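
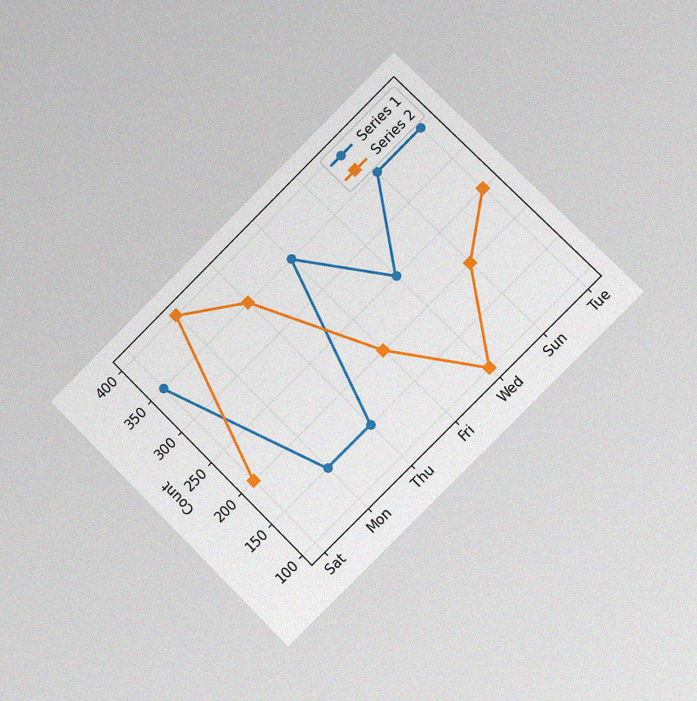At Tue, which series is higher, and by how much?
Series 1, by 100

The chart is tilted about 45° counter-clockwise and viewed slightly from the right, with some photo noise. At Tue, Series 1 sits above the other line by 100.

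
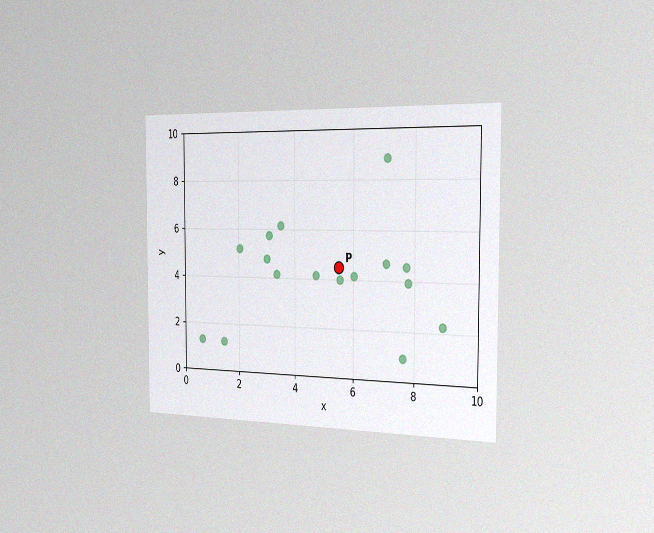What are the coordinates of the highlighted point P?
(5.5, 4.5)

The chart is viewed slightly from the right, with some photo noise. Following the gridlines from P to each axis, P sits at (5.5, 4.5).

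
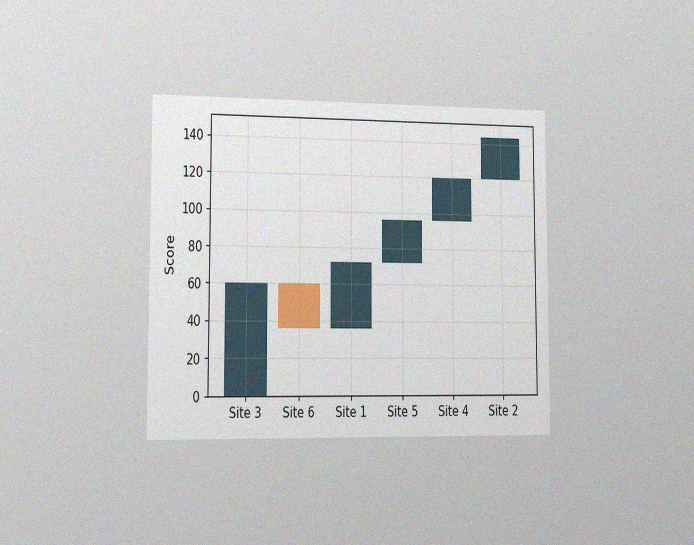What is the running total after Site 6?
The chart is viewed slightly from the left, with some photo noise. After Site 6 the running total reaches 36.

36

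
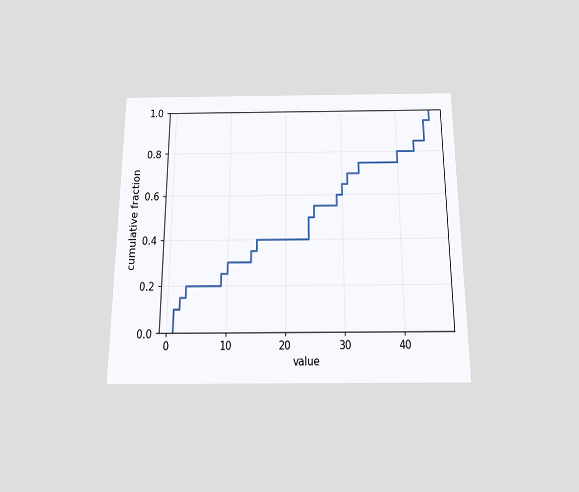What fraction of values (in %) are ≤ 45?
The chart is viewed slightly from below. At x=45 the ECDF step is at 95%.

95%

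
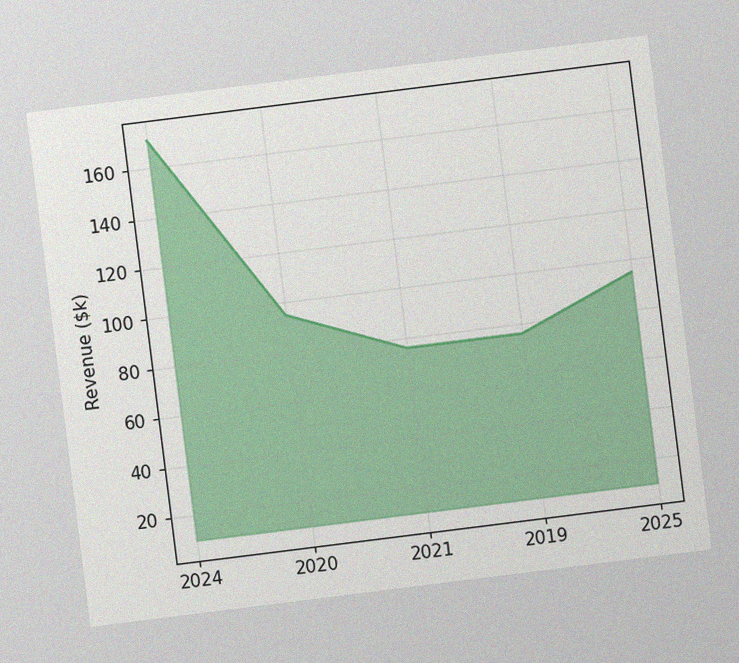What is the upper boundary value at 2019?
$76k

The chart is tilted about 7° counter-clockwise, with some photo noise. At 2019 the upper boundary is at $76k.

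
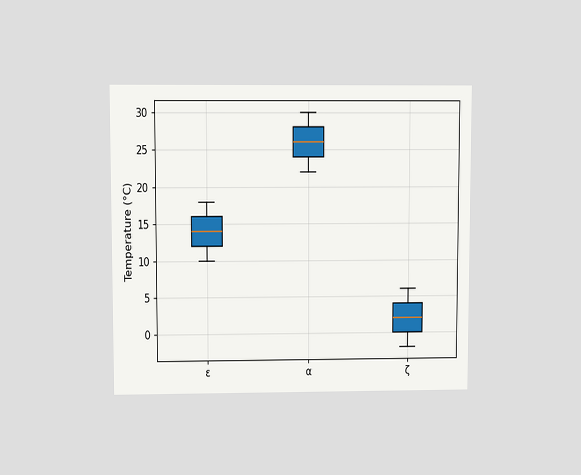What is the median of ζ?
2°C

The chart is viewed at a slight angle. The median line in the ζ box sits at 2°C.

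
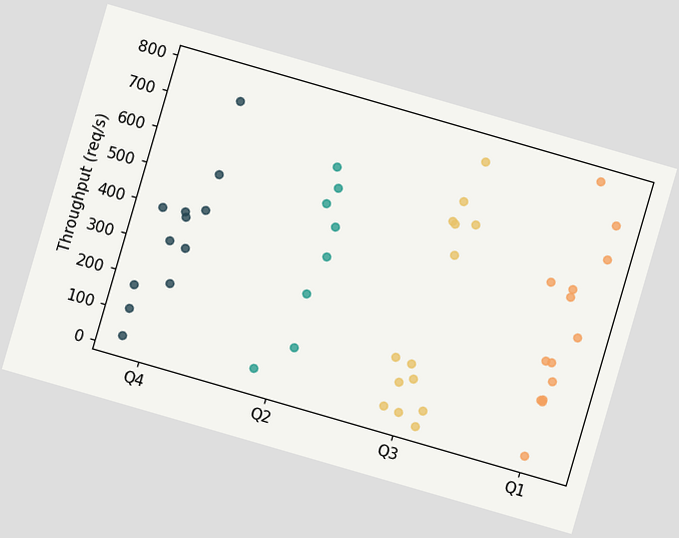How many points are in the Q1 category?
The chart is tilted about 16° clockwise. Counting the markers in the Q1 column gives 14.

14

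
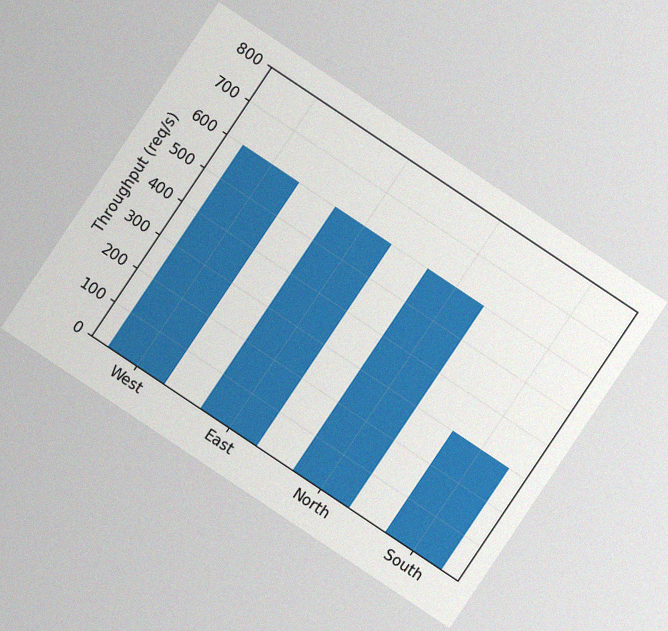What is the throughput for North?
The chart is tilted about 34° clockwise, with some photo noise. Reading along the chart's y-axis, the North bar reaches 600req/s.

600req/s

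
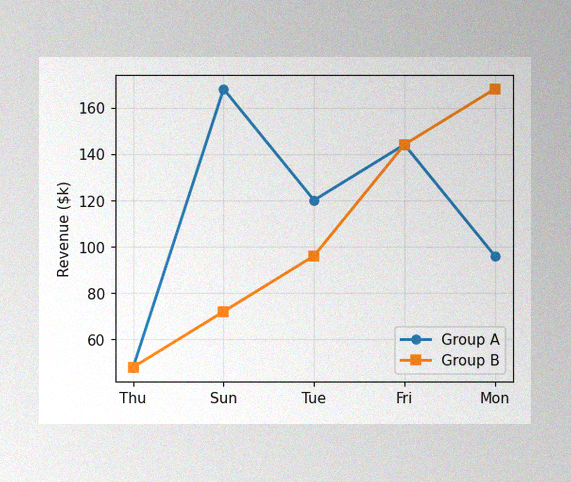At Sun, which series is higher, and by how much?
Group A, by $96k

The image has some photo noise and uneven lighting. At Sun, Group A sits above the other line by $96k.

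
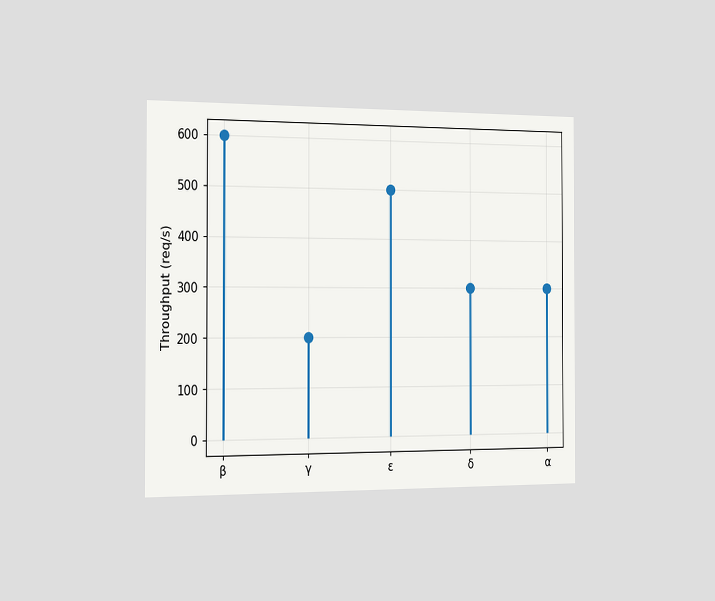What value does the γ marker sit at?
200req/s

The chart is viewed slightly from the left. The γ marker sits at 200req/s.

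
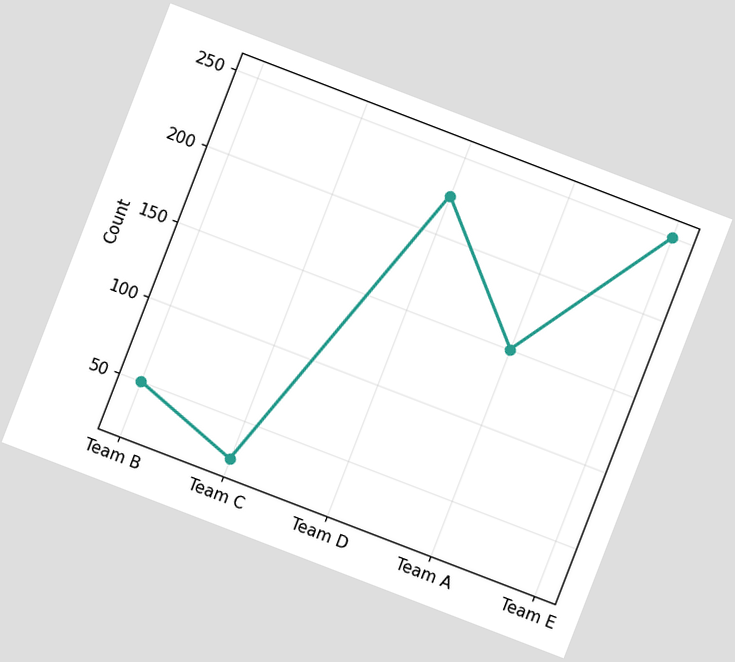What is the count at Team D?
The chart is tilted about 21° clockwise. At Team D, the line is at 225.

225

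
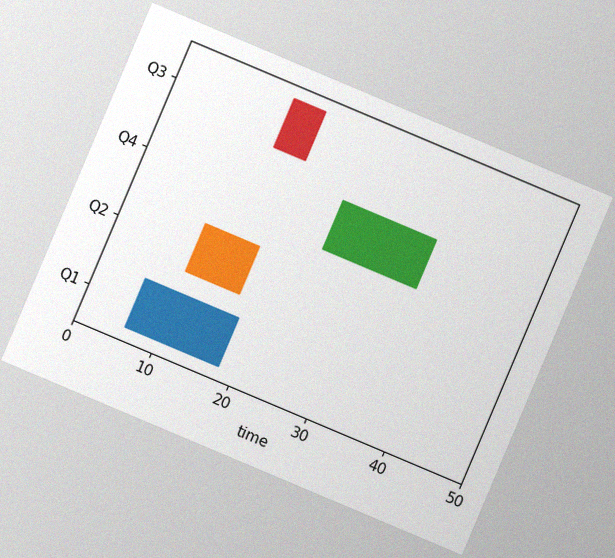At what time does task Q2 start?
The chart is tilted about 23° clockwise, with some photo noise. The Q2 bar begins at t=10.

10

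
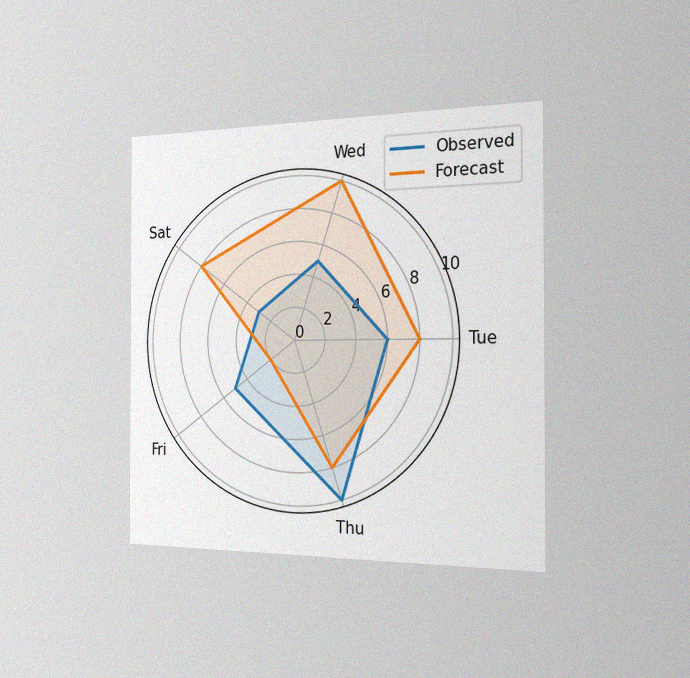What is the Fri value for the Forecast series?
The chart is viewed slightly from the right, with some photo noise. On the Fri axis, Forecast reaches 2.

2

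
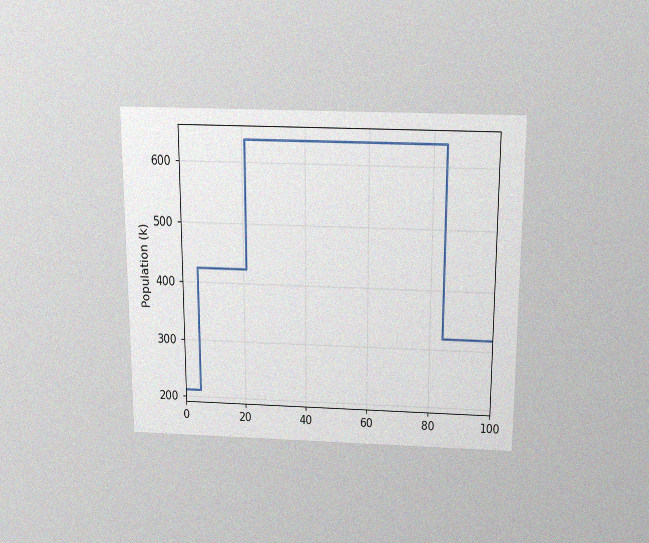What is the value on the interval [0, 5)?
The chart is viewed slightly from above, with some photo noise. On [0, 5) the step sits at 212k.

212k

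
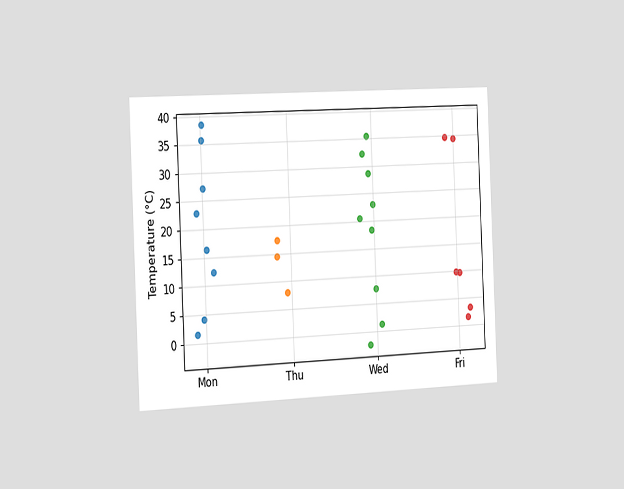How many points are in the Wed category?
9

The chart is tilted about 2° counter-clockwise and viewed slightly from the left. Counting the markers in the Wed column gives 9.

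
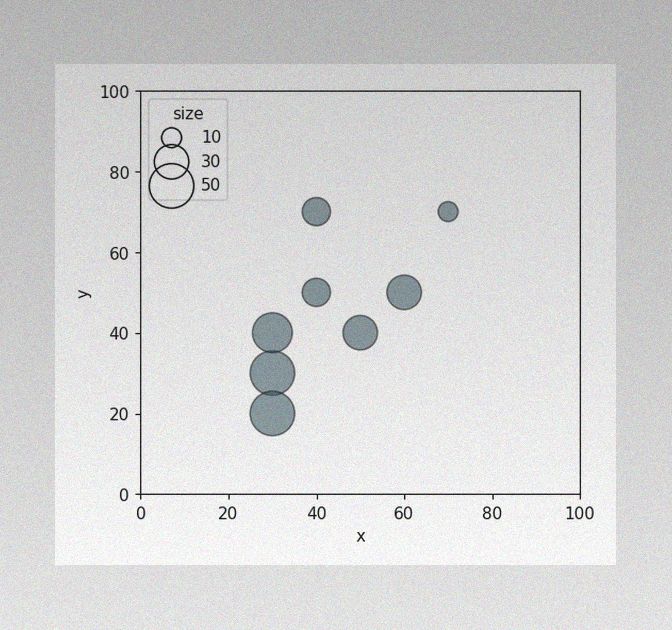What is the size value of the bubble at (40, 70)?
The image has some photo noise and uneven lighting. Matching the bubble at (40, 70) against the size legend gives 20.

20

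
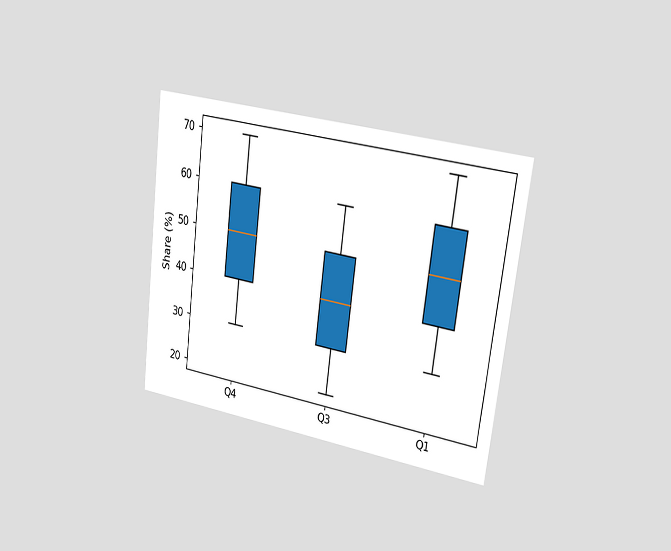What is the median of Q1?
50%

The chart is tilted about 7° clockwise and viewed slightly from the right. The median line in the Q1 box sits at 50%.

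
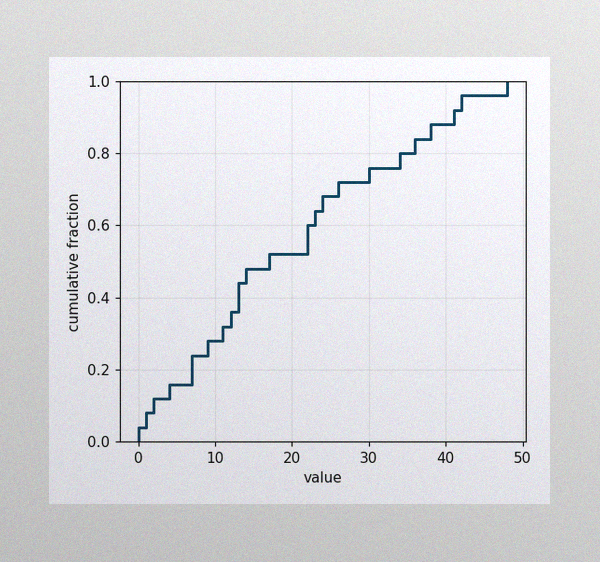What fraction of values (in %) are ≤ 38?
88%

The image has some photo noise and uneven lighting. At x=38 the ECDF step is at 88%.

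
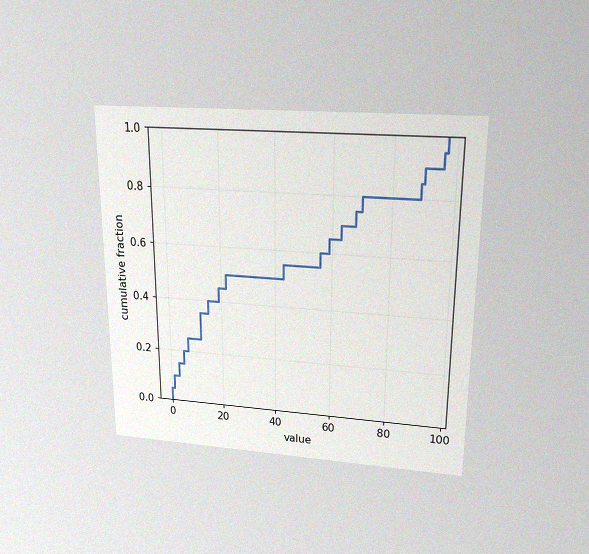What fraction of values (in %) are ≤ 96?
The chart is viewed slightly from above, with some photo noise. At x=96 the ECDF step is at 95%.

95%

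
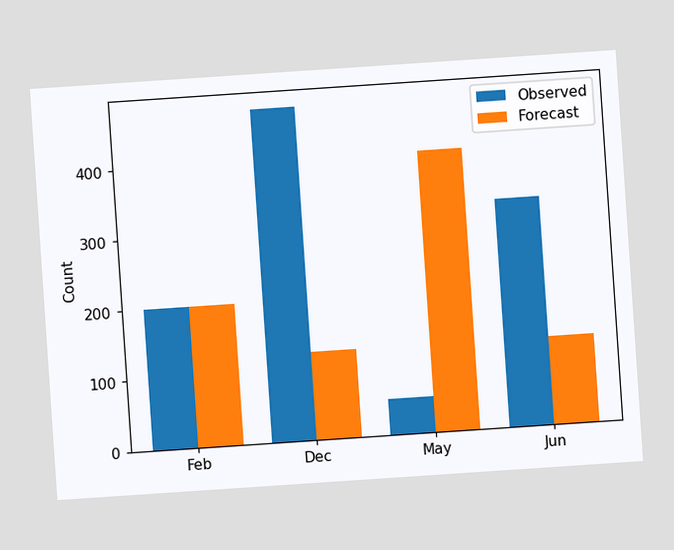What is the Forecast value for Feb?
200

The chart is tilted about 4° counter-clockwise. The Forecast bar at Feb reaches 200 on the y-axis.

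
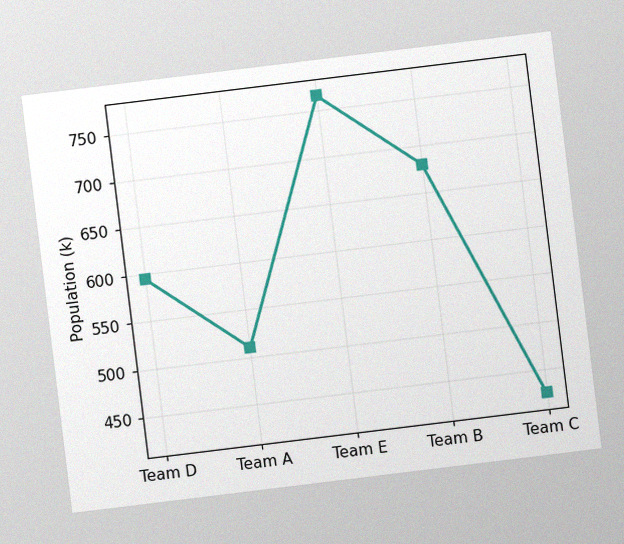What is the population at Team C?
425k

The chart is tilted about 7° counter-clockwise, with some photo noise. At Team C, the line is at 425k.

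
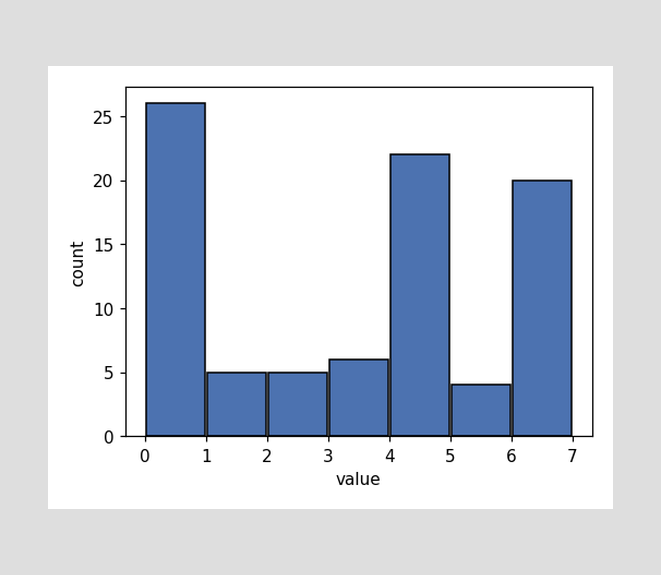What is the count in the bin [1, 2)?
The [1, 2) bin has height 5.

5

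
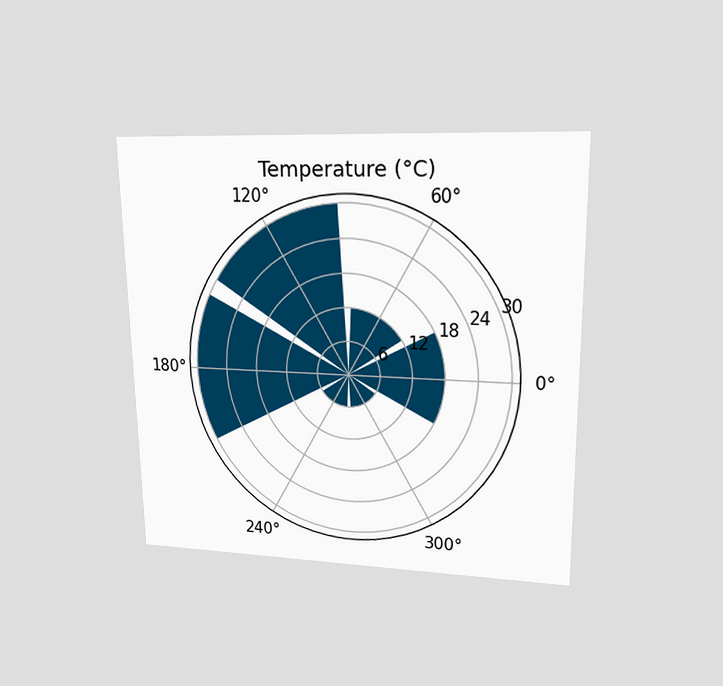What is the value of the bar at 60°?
12°C

The chart is viewed at a slight angle. The bar at 60° reaches 12°C on the radial axis.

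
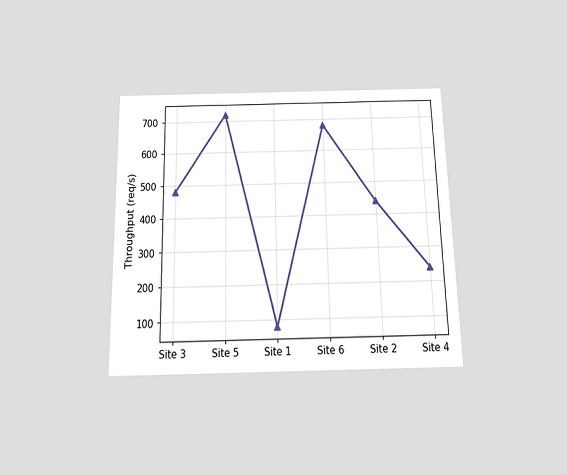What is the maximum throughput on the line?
720req/s

The chart is viewed slightly from below. The highest point is at Site 5, and reading across to the y-axis gives 720req/s.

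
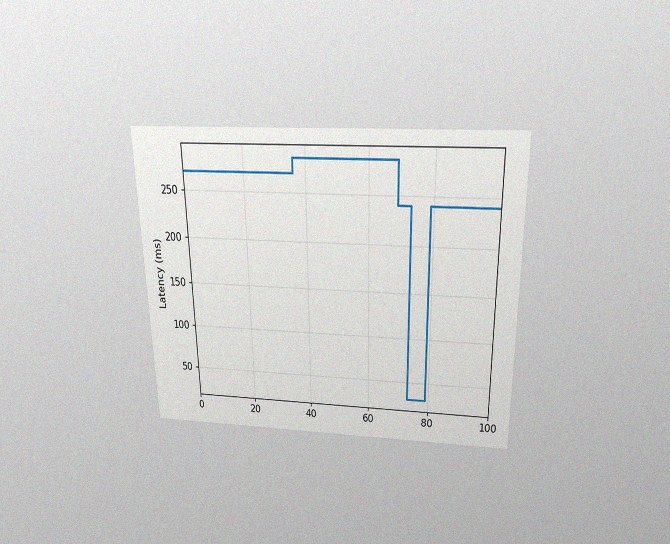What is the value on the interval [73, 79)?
30ms

The chart is viewed slightly from above, with some photo noise. On [73, 79) the step sits at 30ms.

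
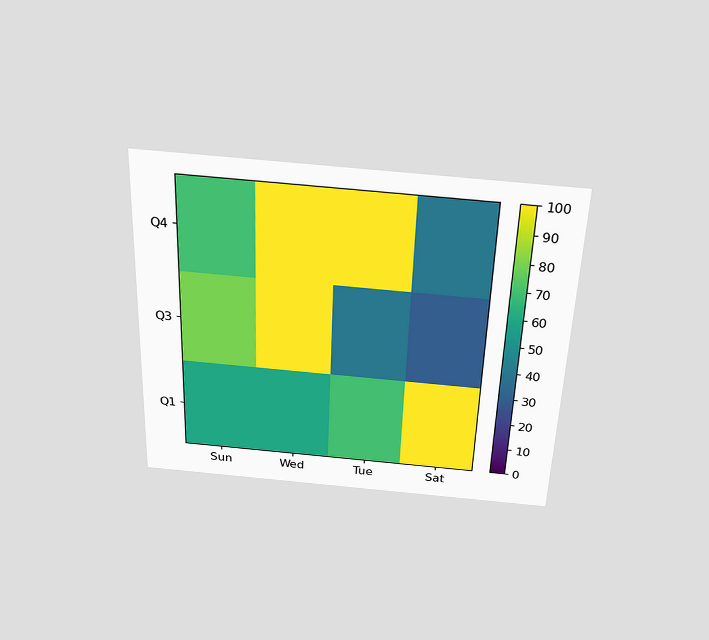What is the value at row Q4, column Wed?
The chart is tilted about 2° clockwise and viewed slightly from above. Matching cell (Q4, Wed) against the colorbar gives 100.

100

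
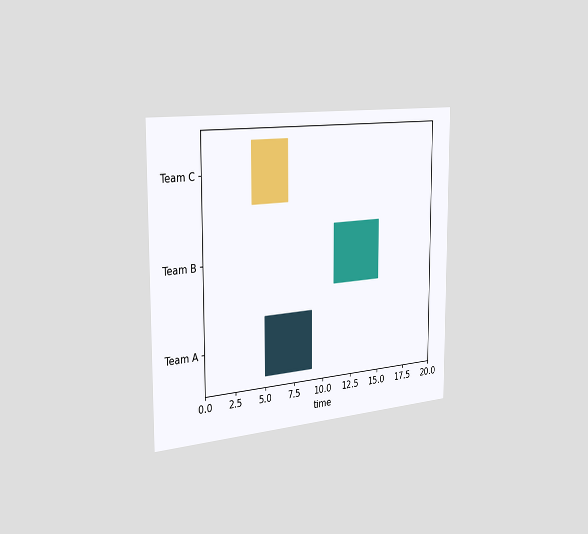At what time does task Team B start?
The chart is viewed slightly from the left. The Team B bar begins at t=11.

11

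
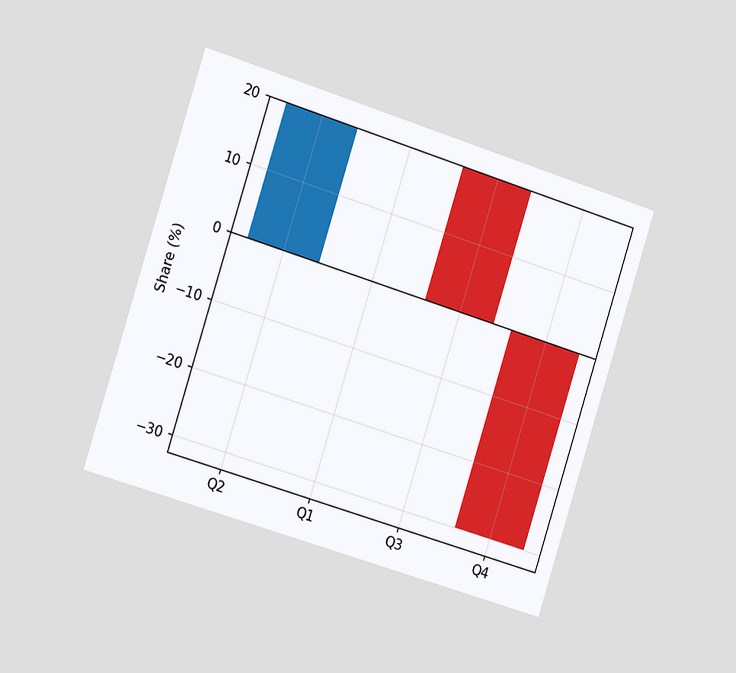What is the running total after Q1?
20%

The chart is tilted about 17° clockwise and viewed slightly from the left. After Q1 the running total reaches 20%.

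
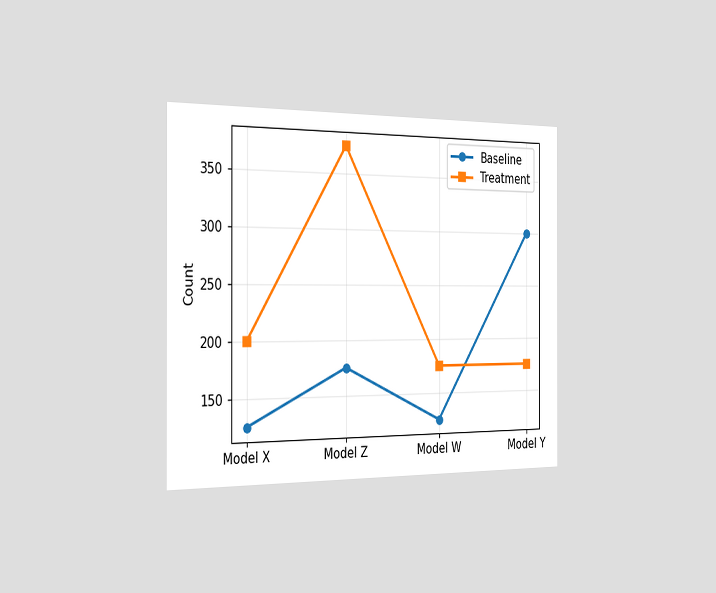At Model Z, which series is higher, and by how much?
The chart is viewed slightly from the left. At Model Z, Treatment sits above the other line by 200.

Treatment, by 200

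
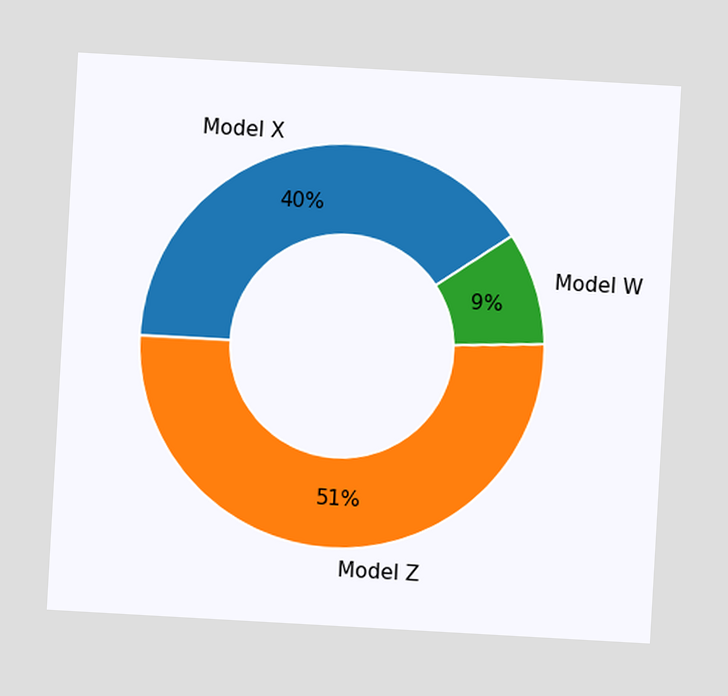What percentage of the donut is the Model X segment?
The chart is tilted about 3° clockwise. The Model X segment takes up 40% of the ring.

40%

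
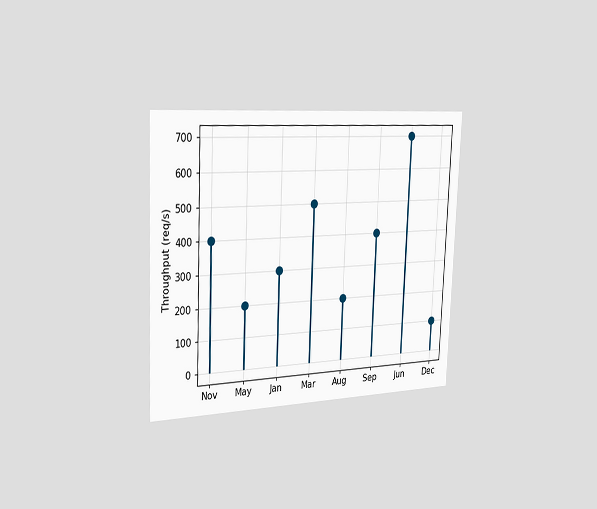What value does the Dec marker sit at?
100req/s

The chart is tilted about 2° clockwise and viewed slightly from the left. The Dec marker sits at 100req/s.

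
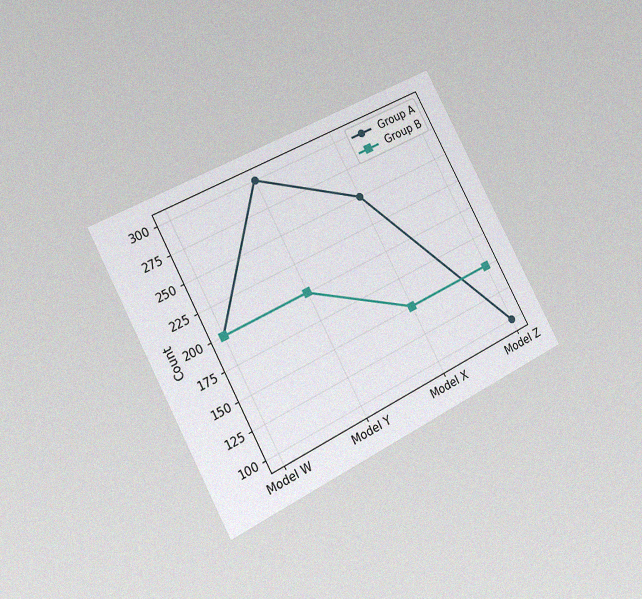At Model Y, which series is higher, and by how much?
The chart is tilted about 28° counter-clockwise and viewed slightly from the left, with some photo noise. At Model Y, Group A sits above the other line by 100.

Group A, by 100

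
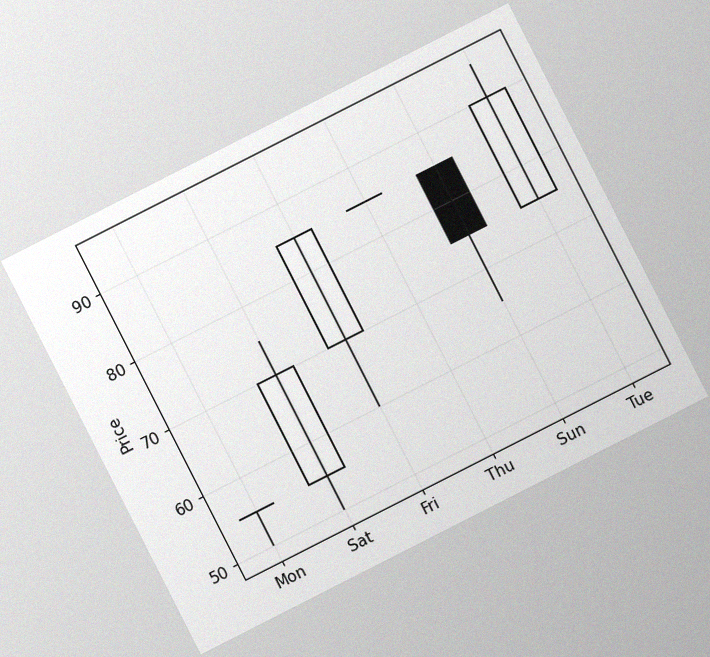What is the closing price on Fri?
85

The chart is tilted about 27° counter-clockwise, with some photo noise. The Fri candle closes at 85.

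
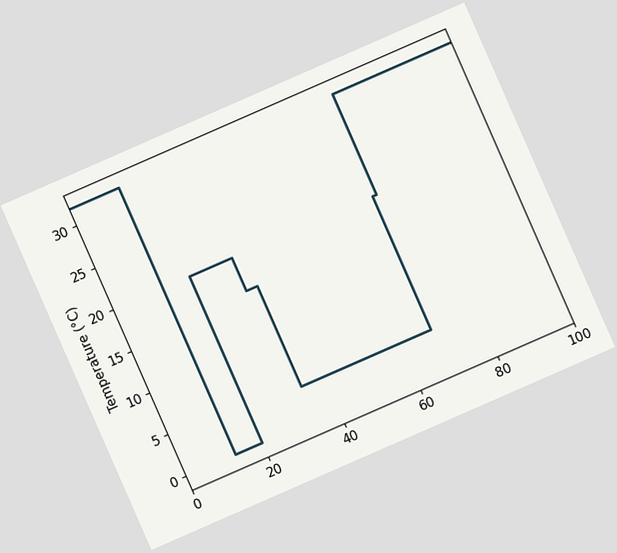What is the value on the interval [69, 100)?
32°C

The chart is tilted about 24° counter-clockwise. On [69, 100) the step sits at 32°C.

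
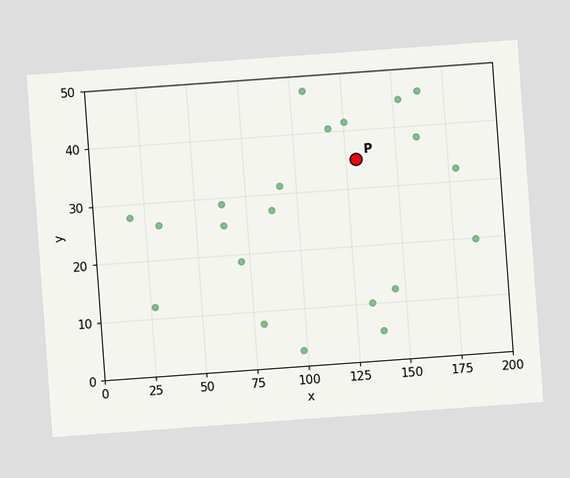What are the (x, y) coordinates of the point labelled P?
The chart is tilted about 4° counter-clockwise. Following the gridlines from P to each axis, P sits at (130, 35).

(130, 35)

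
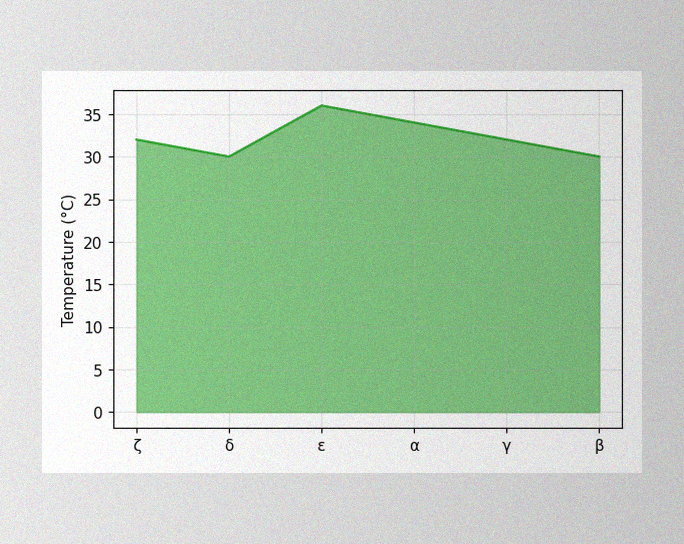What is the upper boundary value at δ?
30°C

The image has some photo noise and uneven lighting. At δ the upper boundary is at 30°C.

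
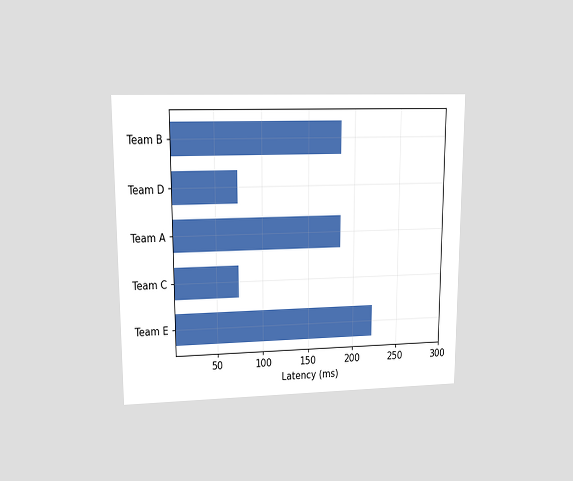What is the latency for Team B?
The chart is viewed at a slight angle. Reading along the chart's x-axis, the Team B bar reaches 185ms.

185ms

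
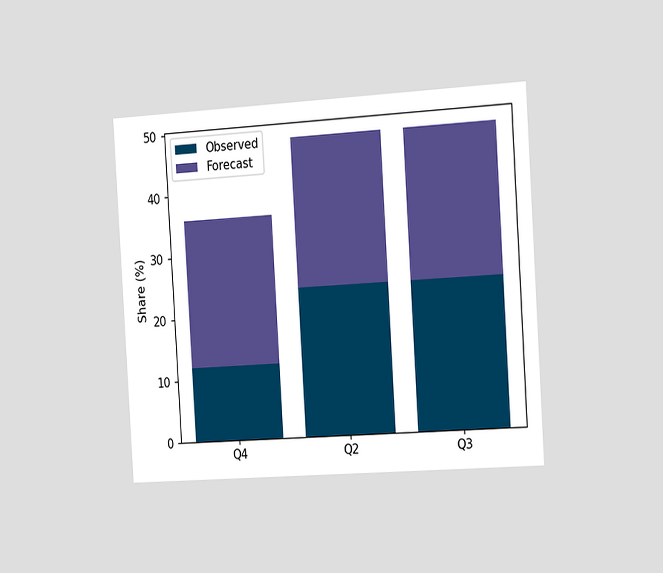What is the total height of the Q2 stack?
The chart is tilted about 3° counter-clockwise and viewed slightly from the right. The Q2 stack's top reaches 48% on the y-axis.

48%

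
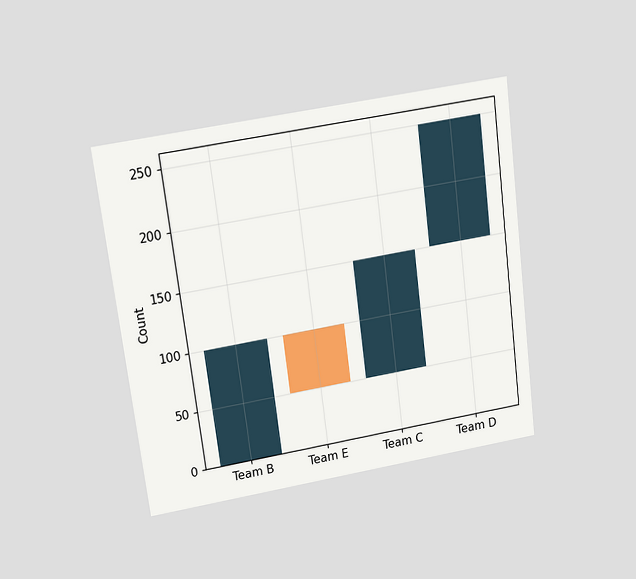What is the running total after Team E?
The chart is tilted about 7° counter-clockwise and viewed slightly from above. After Team E the running total reaches 50.

50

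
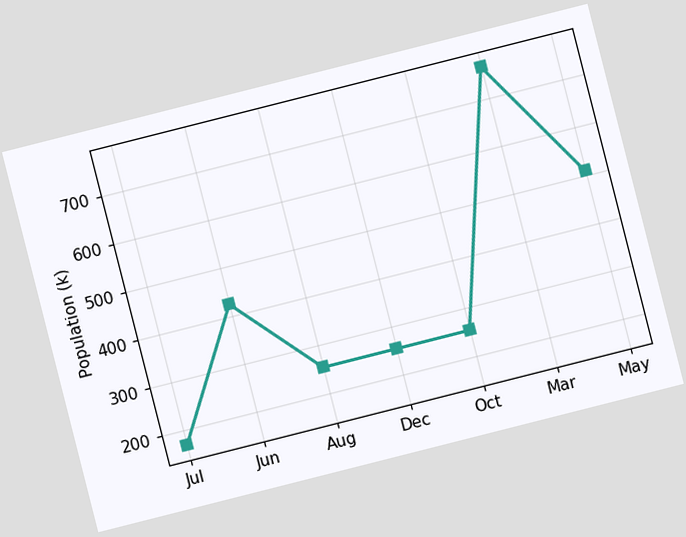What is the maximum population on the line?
The chart is tilted about 14° counter-clockwise. The highest point is at Mar, and reading across to the y-axis gives 765k.

765k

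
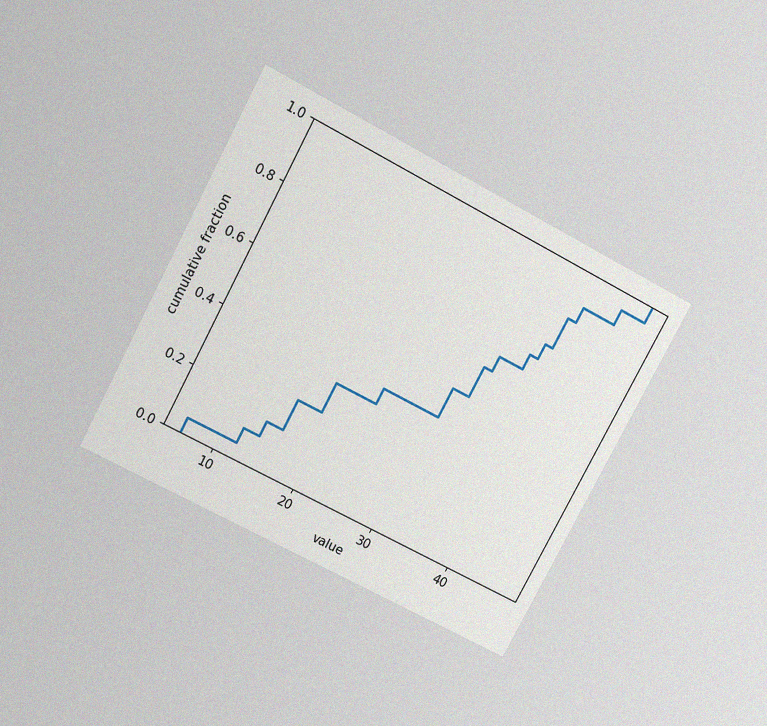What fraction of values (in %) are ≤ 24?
The chart is tilted about 28° clockwise and viewed slightly from above, with some photo noise. At x=24 the ECDF step is at 40%.

40%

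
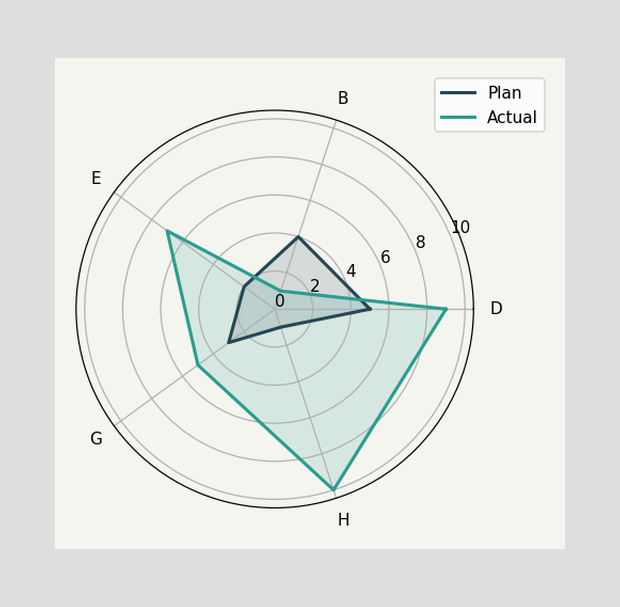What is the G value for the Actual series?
On the G axis, Actual reaches 5.

5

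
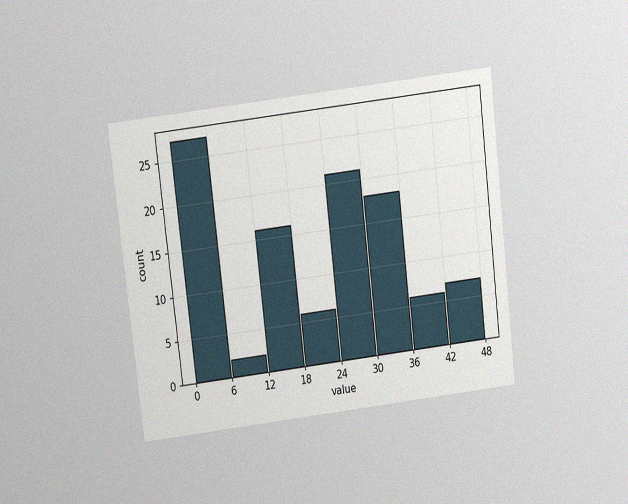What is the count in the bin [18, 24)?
The chart is tilted about 7° counter-clockwise and viewed slightly from above, with some photo noise. The [18, 24) bin has height 6.

6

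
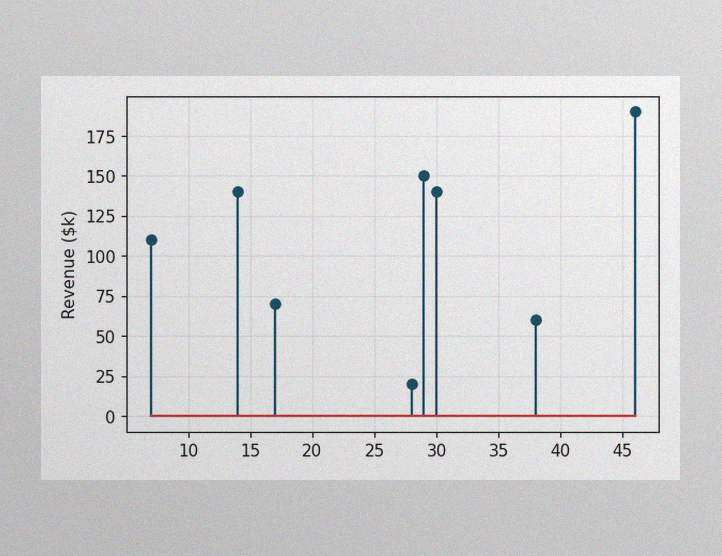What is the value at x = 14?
The image has some photo noise and uneven lighting. The stem at x=14 reaches $140k.

$140k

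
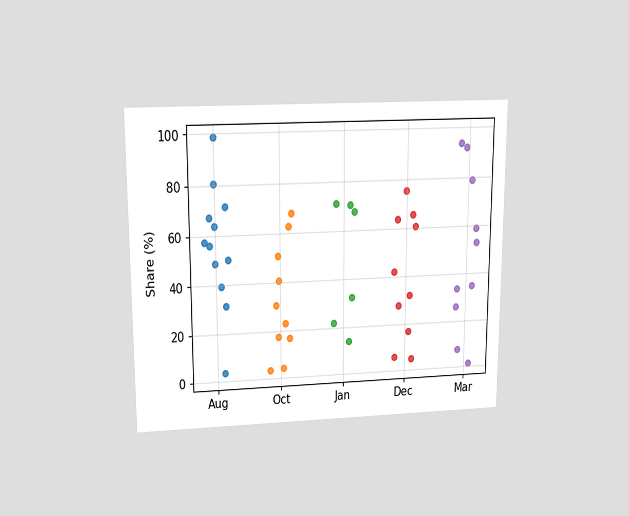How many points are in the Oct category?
10

The chart is viewed slightly from above. Counting the markers in the Oct column gives 10.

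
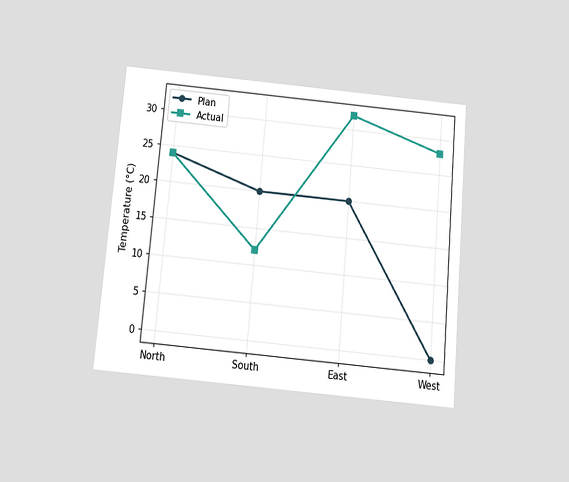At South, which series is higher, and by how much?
The chart is tilted about 5° clockwise and viewed slightly from below. At South, Plan sits above the other line by 8°C.

Plan, by 8°C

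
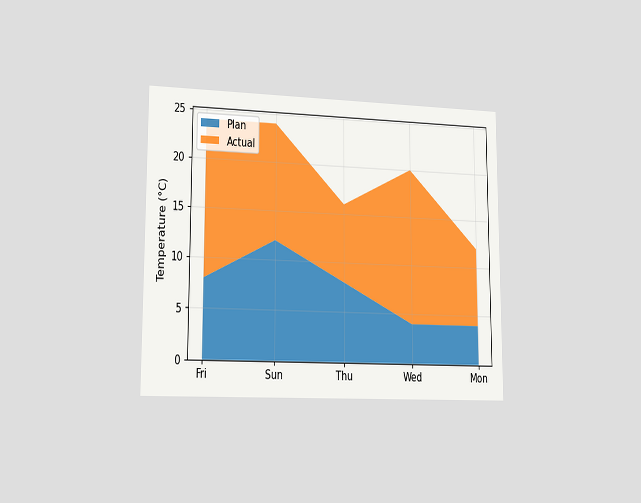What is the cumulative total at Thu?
The chart is viewed slightly from the left. The stacked total at Thu reaches 16°C.

16°C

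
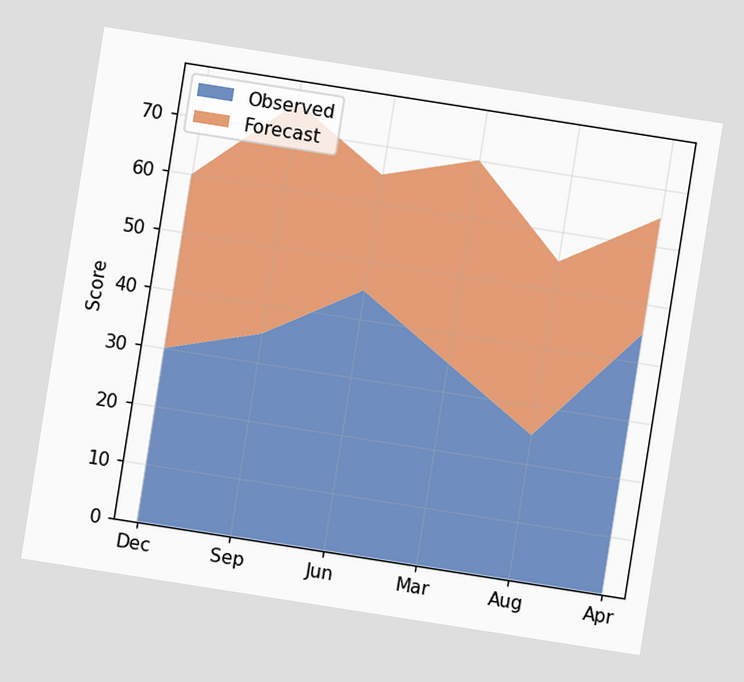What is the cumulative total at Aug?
55

The chart is tilted about 9° clockwise. The stacked total at Aug reaches 55.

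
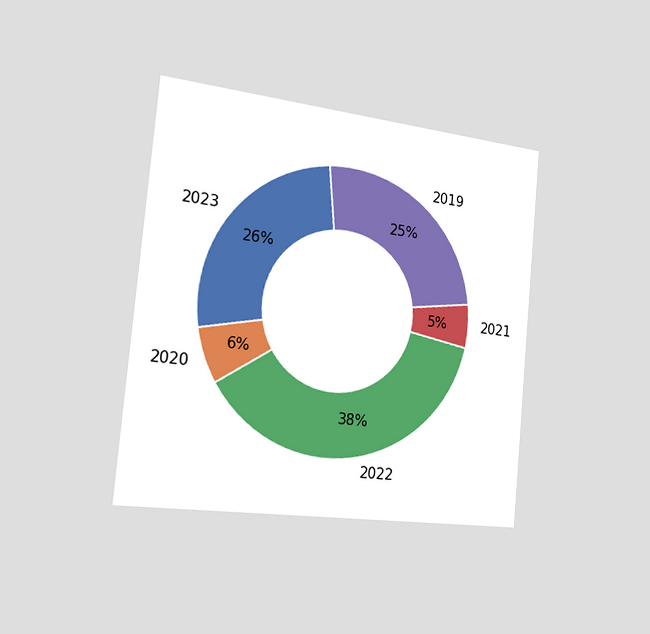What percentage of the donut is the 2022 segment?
38%

The chart is tilted about 5° clockwise and viewed slightly from the left. The 2022 segment takes up 38% of the ring.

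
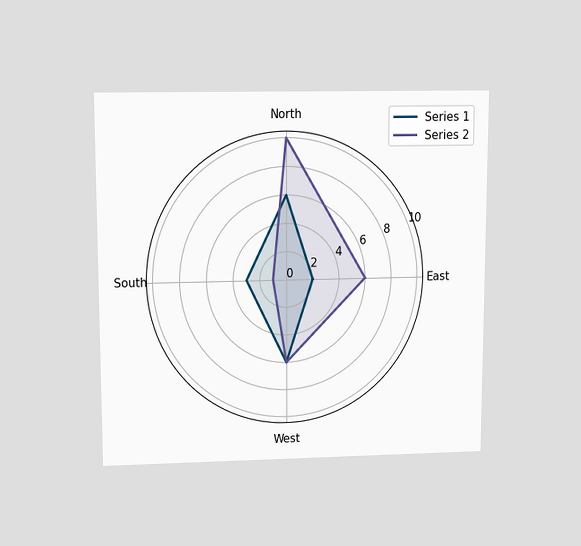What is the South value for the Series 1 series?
The chart is viewed slightly from above. On the South axis, Series 1 reaches 3.

3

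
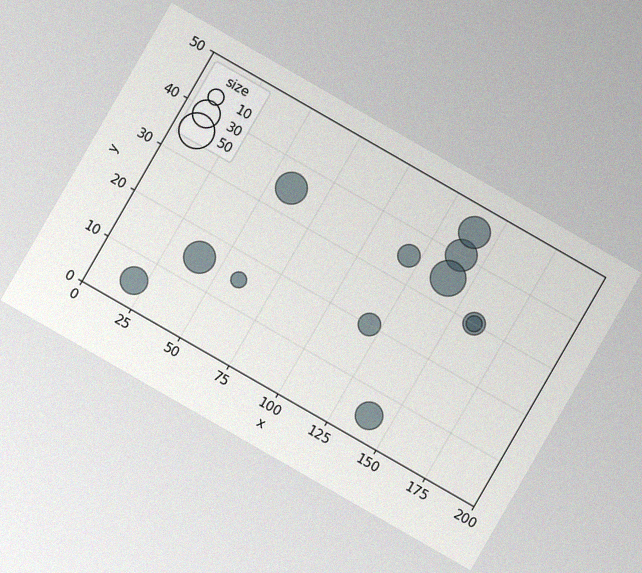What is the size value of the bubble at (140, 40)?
40

The chart is tilted about 30° clockwise, with some photo noise. Matching the bubble at (140, 40) against the size legend gives 40.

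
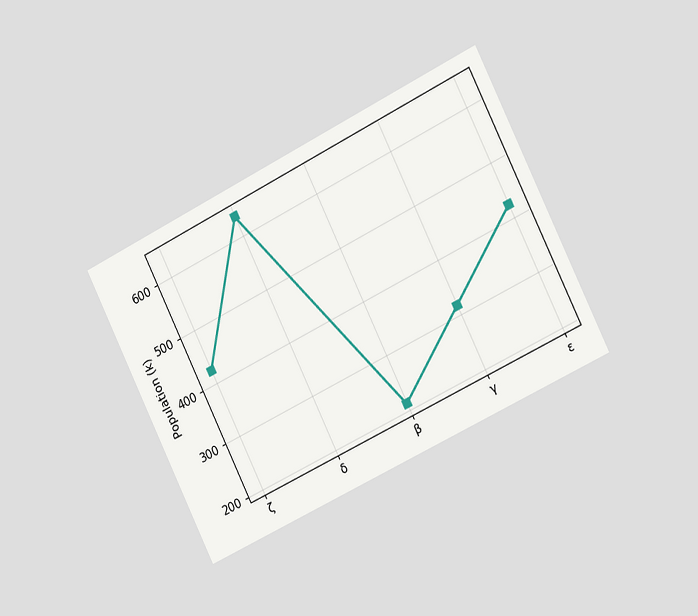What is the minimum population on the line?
212k

The chart is tilted about 26° counter-clockwise and viewed slightly from the right. The lowest point is at β, and reading across to the y-axis gives 212k.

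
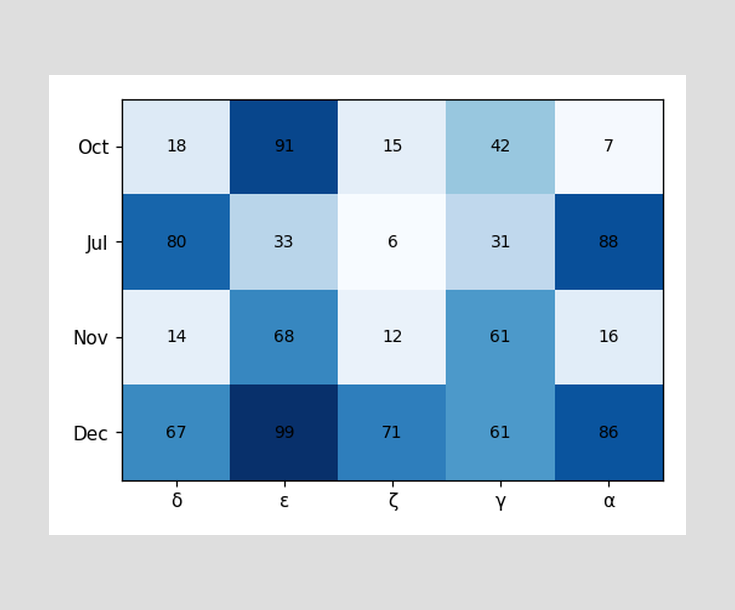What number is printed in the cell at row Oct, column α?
7

The (Oct, α) cell reads 7.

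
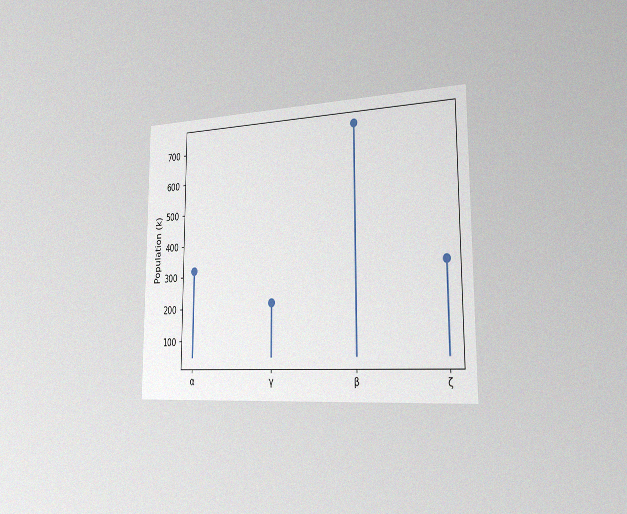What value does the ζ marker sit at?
The chart is viewed slightly from the right, with some photo noise. The ζ marker sits at 318k.

318k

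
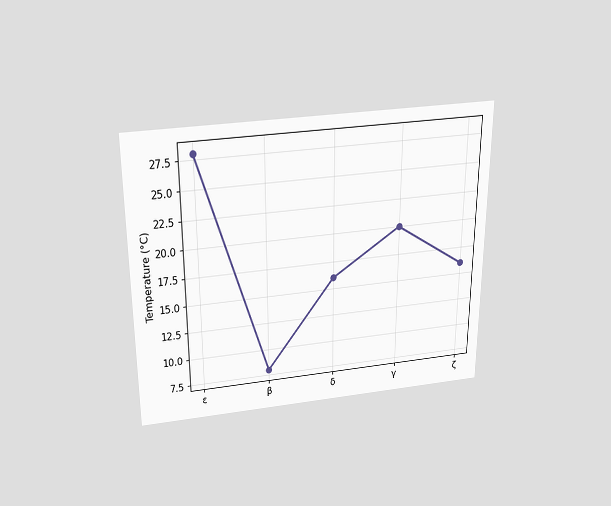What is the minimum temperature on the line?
The chart is viewed slightly from above. The lowest point is at β, and reading across to the y-axis gives 8°C.

8°C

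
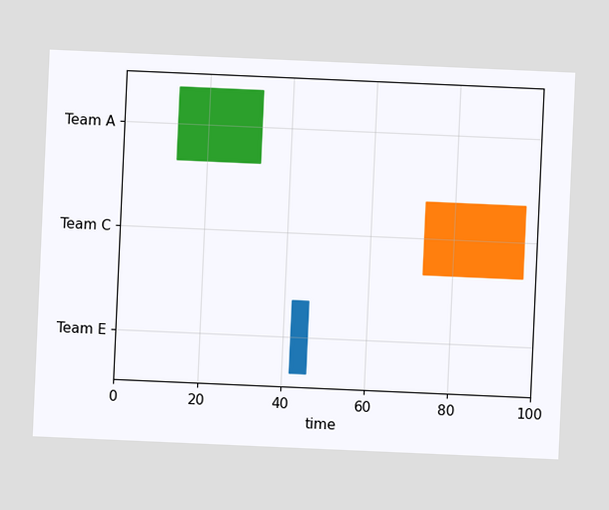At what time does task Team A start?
The chart is tilted about 3° clockwise. The Team A bar begins at t=13.

13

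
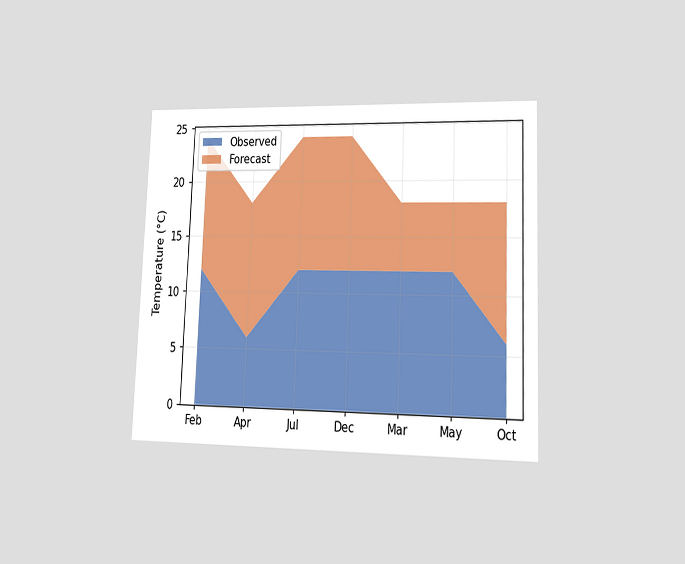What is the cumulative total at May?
18°C

The chart is tilted about 2° clockwise and viewed at a slight angle. The stacked total at May reaches 18°C.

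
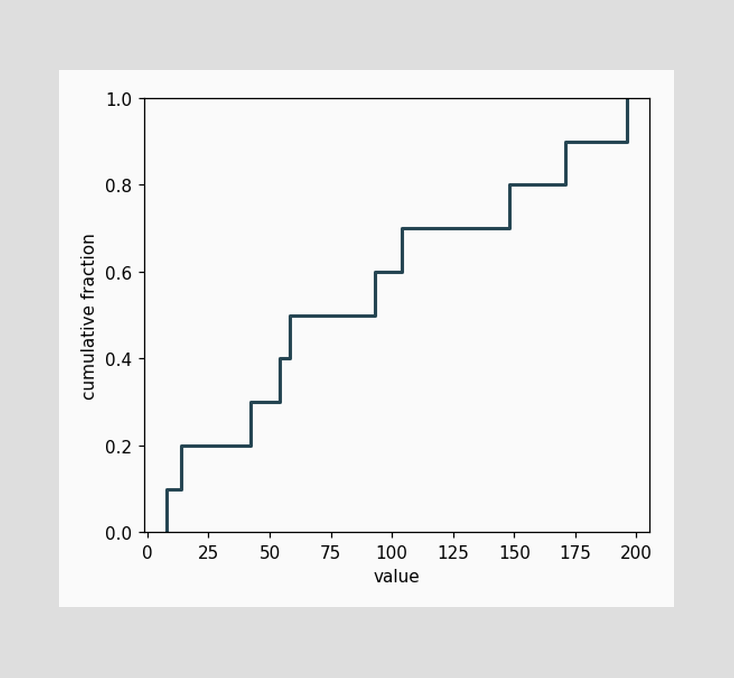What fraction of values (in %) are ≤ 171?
90%

At x=171 the ECDF step is at 90%.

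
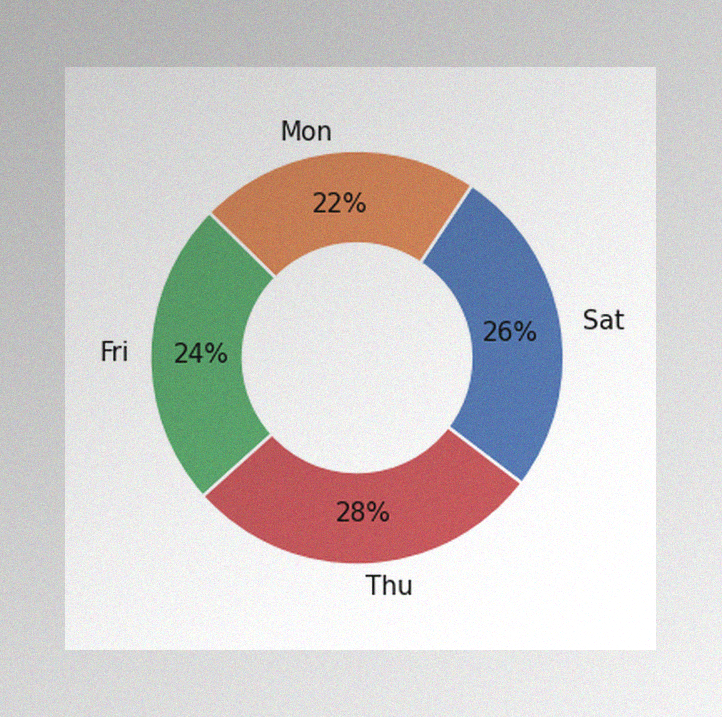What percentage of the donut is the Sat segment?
The image has some photo noise and uneven lighting. The Sat segment takes up 26% of the ring.

26%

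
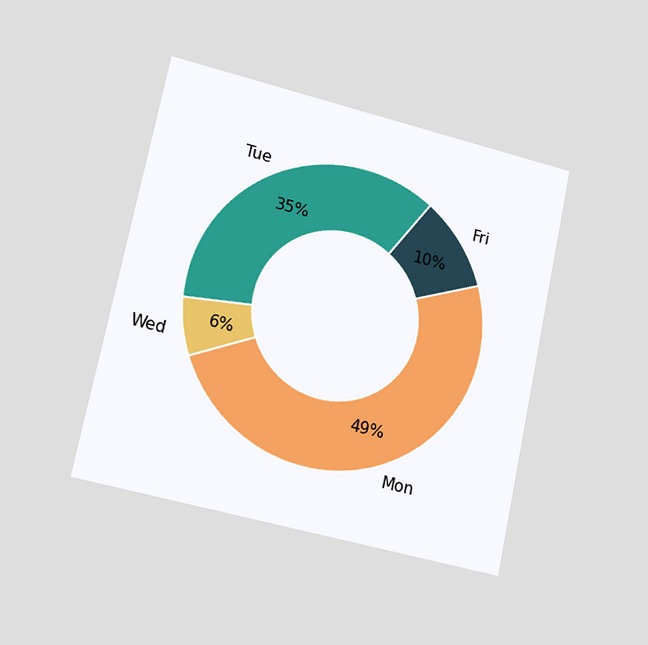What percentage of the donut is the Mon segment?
49%

The chart is tilted about 12° clockwise and viewed slightly from the left. The Mon segment takes up 49% of the ring.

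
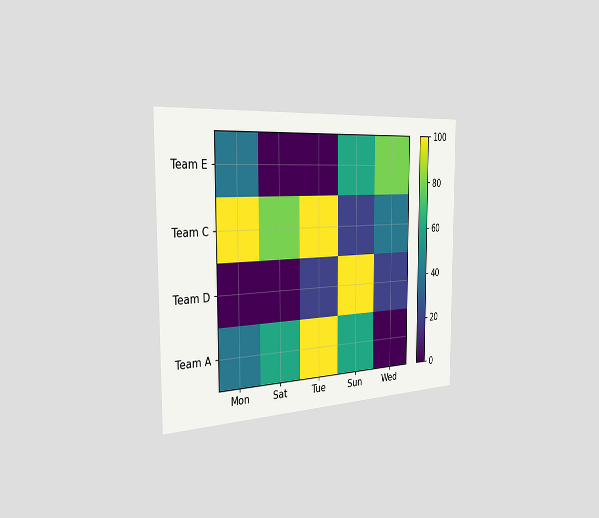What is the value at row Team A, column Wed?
The chart is viewed slightly from the left. Matching cell (Team A, Wed) against the colorbar gives 0.

0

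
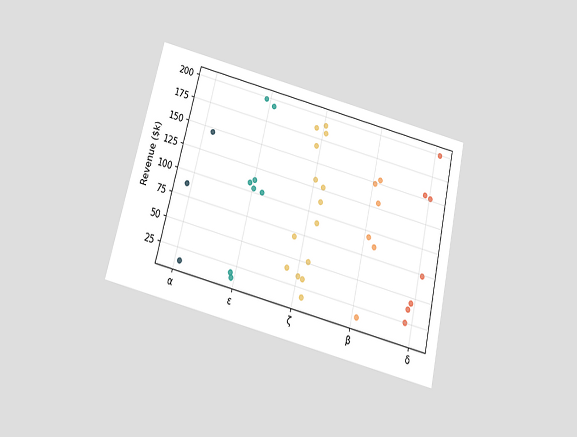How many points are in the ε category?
The chart is tilted about 13° clockwise and viewed slightly from below. Counting the markers in the ε column gives 8.

8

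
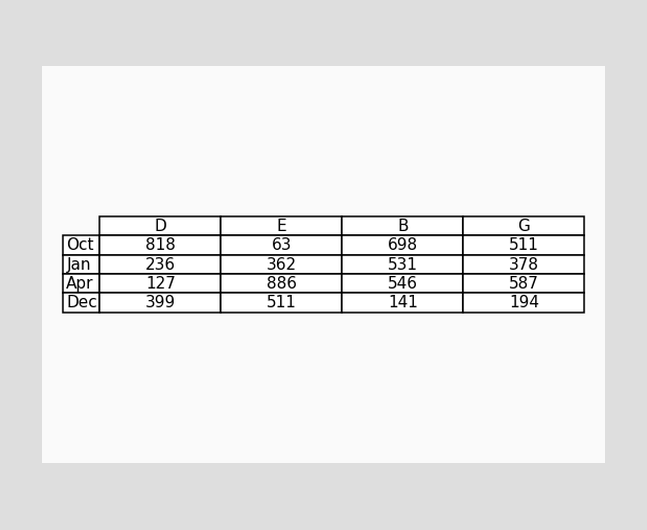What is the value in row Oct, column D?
818

The (Oct, D) cell reads 818.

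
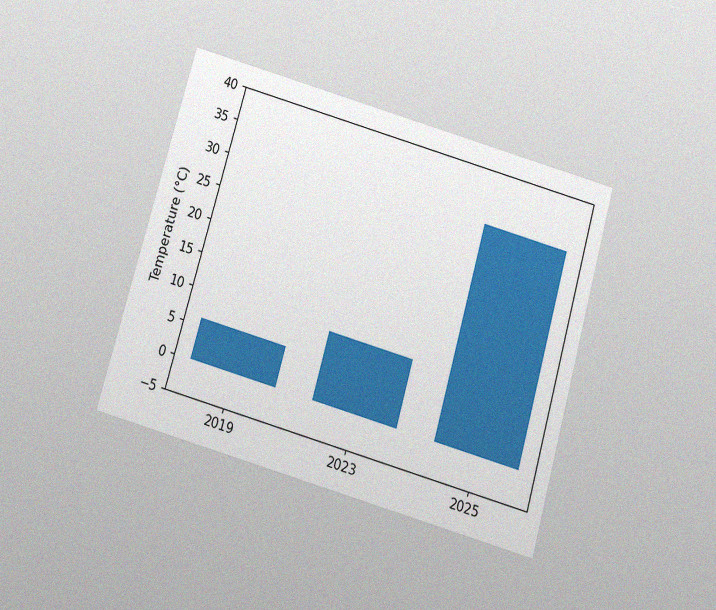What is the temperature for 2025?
The chart is tilted about 16° clockwise and viewed slightly from below, with some photo noise. Reading along the chart's y-axis, the 2025 bar reaches 32°C.

32°C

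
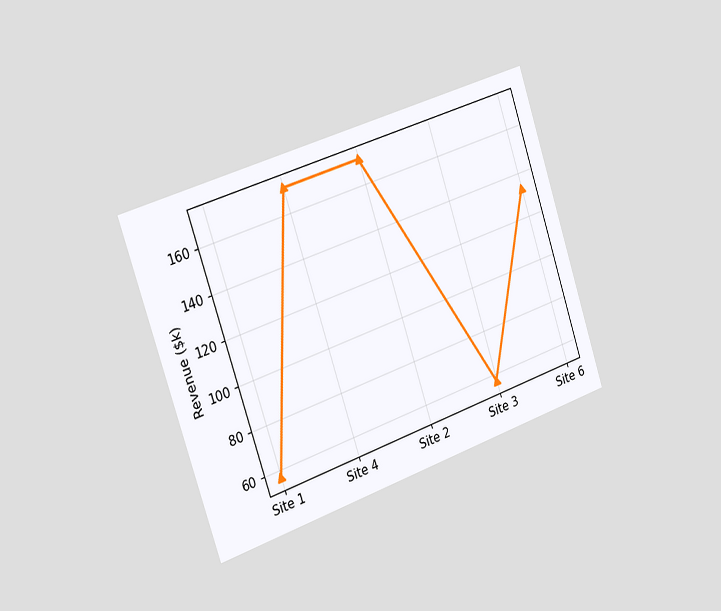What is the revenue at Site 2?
$171k

The chart is tilted about 19° counter-clockwise and viewed slightly from the left. At Site 2, the line is at $171k.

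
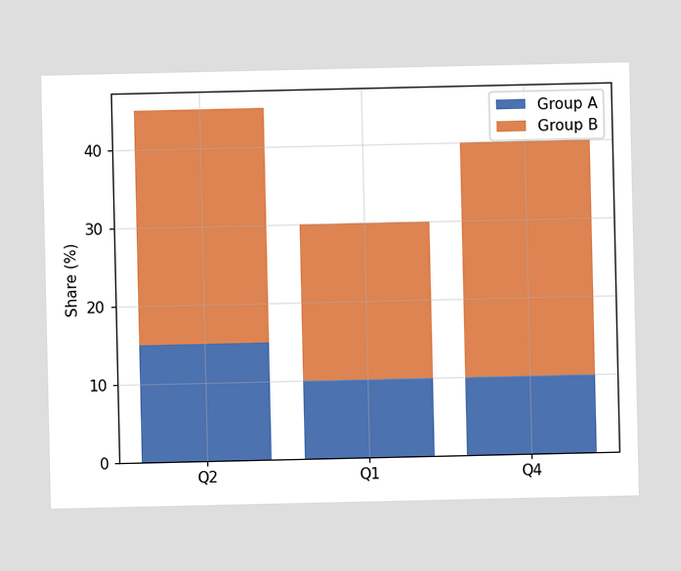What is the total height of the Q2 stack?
The Q2 stack's top reaches 45% on the y-axis.

45%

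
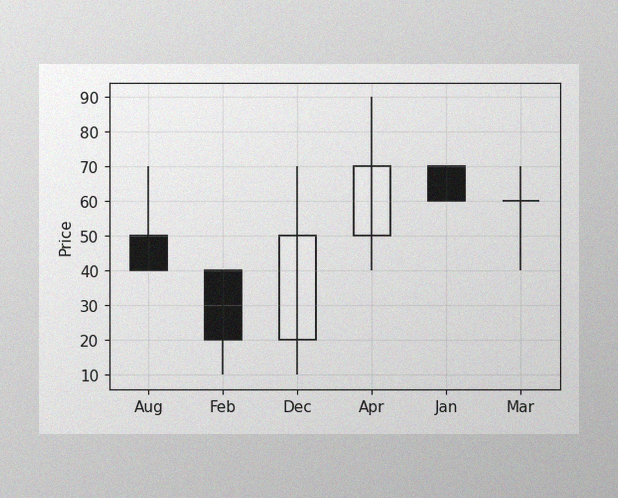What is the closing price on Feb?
20

The image has some photo noise and uneven lighting. The Feb candle closes at 20.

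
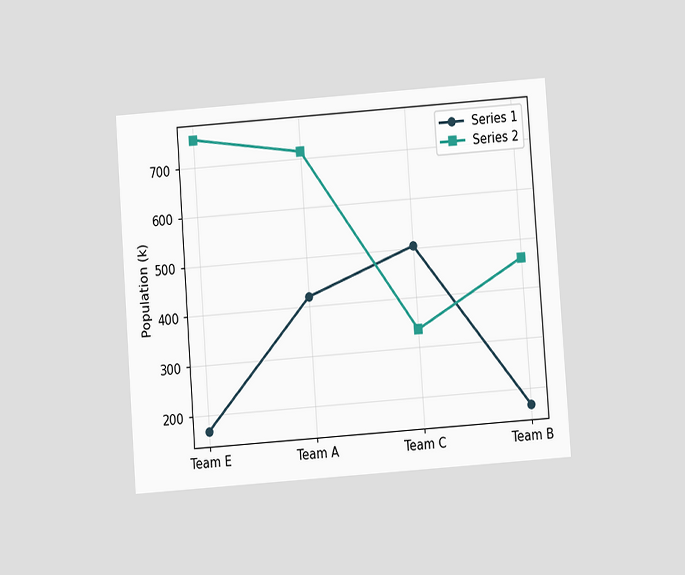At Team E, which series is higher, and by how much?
Series 2, by 588k

The chart is tilted about 4° counter-clockwise and viewed slightly from below. At Team E, Series 2 sits above the other line by 588k.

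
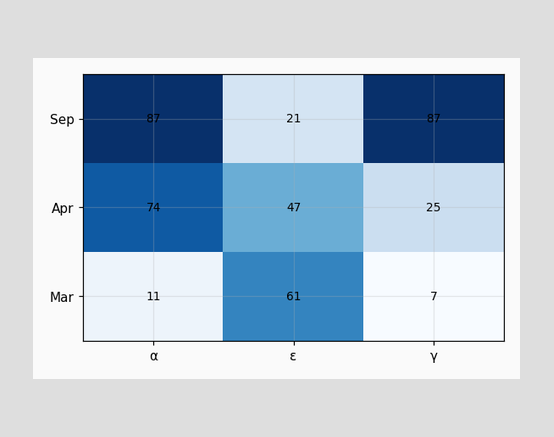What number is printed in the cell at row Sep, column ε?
The (Sep, ε) cell reads 21.

21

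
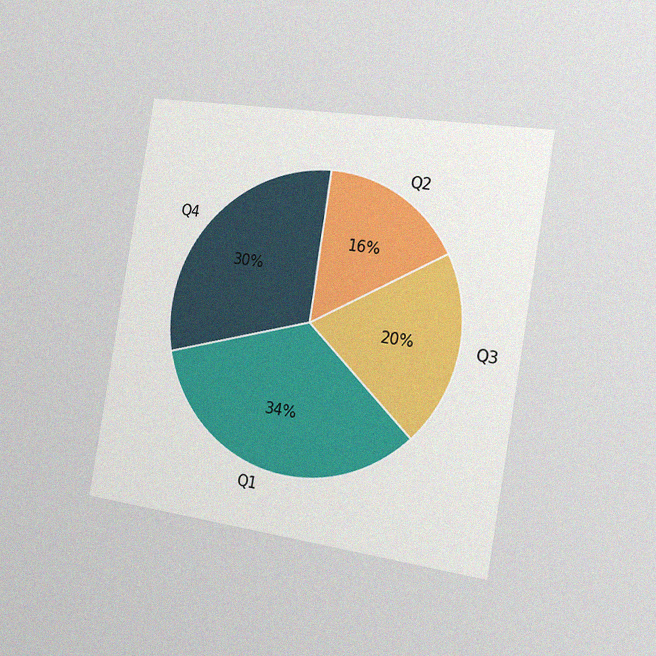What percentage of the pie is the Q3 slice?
20%

The chart is tilted about 9° clockwise and viewed slightly from the right, with some photo noise. The Q3 slice takes up 20% of the pie.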